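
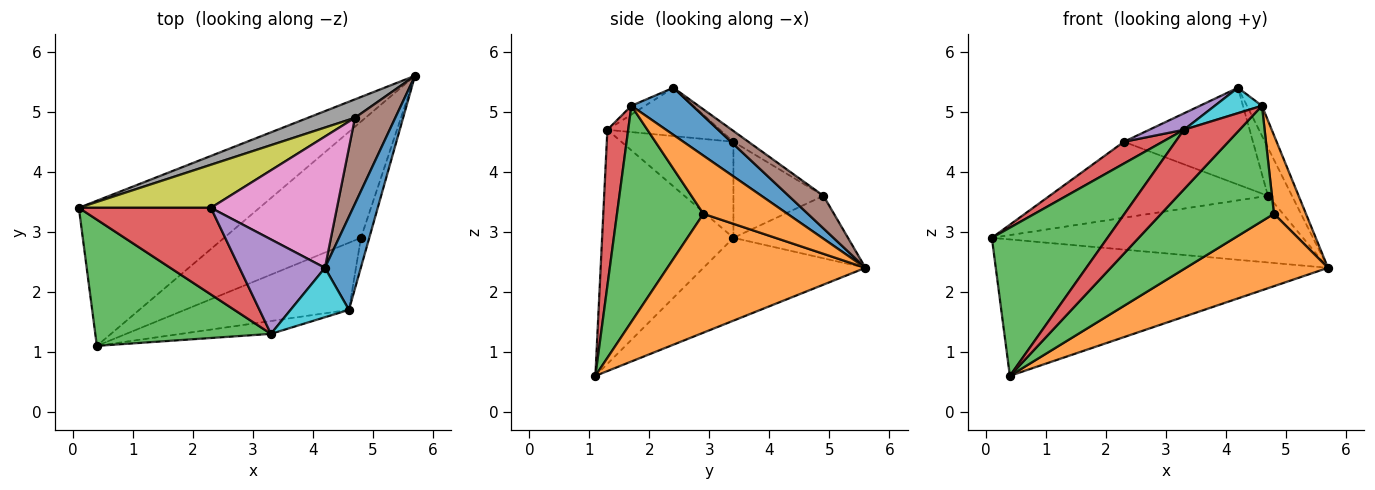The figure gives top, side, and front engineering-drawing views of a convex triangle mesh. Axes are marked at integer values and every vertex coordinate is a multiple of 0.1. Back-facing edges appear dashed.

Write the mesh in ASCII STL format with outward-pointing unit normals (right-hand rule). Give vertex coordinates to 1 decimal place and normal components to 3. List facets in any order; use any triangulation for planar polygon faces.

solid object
 facet normal -0.317 0.650 -0.691
  outer loop
   vertex 0.4 1.1 0.6
   vertex 0.1 3.4 2.9
   vertex 5.7 5.6 2.4
  endloop
 endfacet
 facet normal 0.593 -0.426 -0.683
  outer loop
   vertex 4.8 2.9 3.3
   vertex 0.4 1.1 0.6
   vertex 5.7 5.6 2.4
  endloop
 endfacet
 facet normal -0.654 -0.576 0.491
  outer loop
   vertex 3.3 1.3 4.7
   vertex 0.1 3.4 2.9
   vertex 0.4 1.1 0.6
  endloop
 endfacet
 facet normal -0.576 -0.199 0.793
  outer loop
   vertex 3.3 1.3 4.7
   vertex 2.3 3.4 4.5
   vertex 0.1 3.4 2.9
  endloop
 endfacet
 facet normal -0.487 -0.150 0.861
  outer loop
   vertex 3.3 1.3 4.7
   vertex 4.2 2.4 5.4
   vertex 2.3 3.4 4.5
  endloop
 endfacet
 facet normal 0.577 0.398 0.713
  outer loop
   vertex 4.7 4.9 3.6
   vertex 4.2 2.4 5.4
   vertex 5.7 5.6 2.4
  endloop
 endfacet
 facet normal -0.069 0.592 0.803
  outer loop
   vertex 4.7 4.9 3.6
   vertex 2.3 3.4 4.5
   vertex 4.2 2.4 5.4
  endloop
 endfacet
 facet normal -0.334 0.908 0.251
  outer loop
   vertex 4.7 4.9 3.6
   vertex 5.7 5.6 2.4
   vertex 0.1 3.4 2.9
  endloop
 endfacet
 facet normal -0.338 0.819 0.464
  outer loop
   vertex 4.7 4.9 3.6
   vertex 0.1 3.4 2.9
   vertex 2.3 3.4 4.5
  endloop
 endfacet
 facet normal -0.132 -0.453 0.882
  outer loop
   vertex 4.6 1.7 5.1
   vertex 4.2 2.4 5.4
   vertex 3.3 1.3 4.7
  endloop
 endfacet
 facet normal 0.781 0.191 0.595
  outer loop
   vertex 4.6 1.7 5.1
   vertex 5.7 5.6 2.4
   vertex 4.2 2.4 5.4
  endloop
 endfacet
 facet normal 0.926 -0.353 -0.132
  outer loop
   vertex 4.6 1.7 5.1
   vertex 4.8 2.9 3.3
   vertex 5.7 5.6 2.4
  endloop
 endfacet
 facet normal 0.552 -0.721 -0.419
  outer loop
   vertex 4.6 1.7 5.1
   vertex 0.4 1.1 0.6
   vertex 4.8 2.9 3.3
  endloop
 endfacet
 facet normal 0.343 -0.918 -0.198
  outer loop
   vertex 4.6 1.7 5.1
   vertex 3.3 1.3 4.7
   vertex 0.4 1.1 0.6
  endloop
 endfacet
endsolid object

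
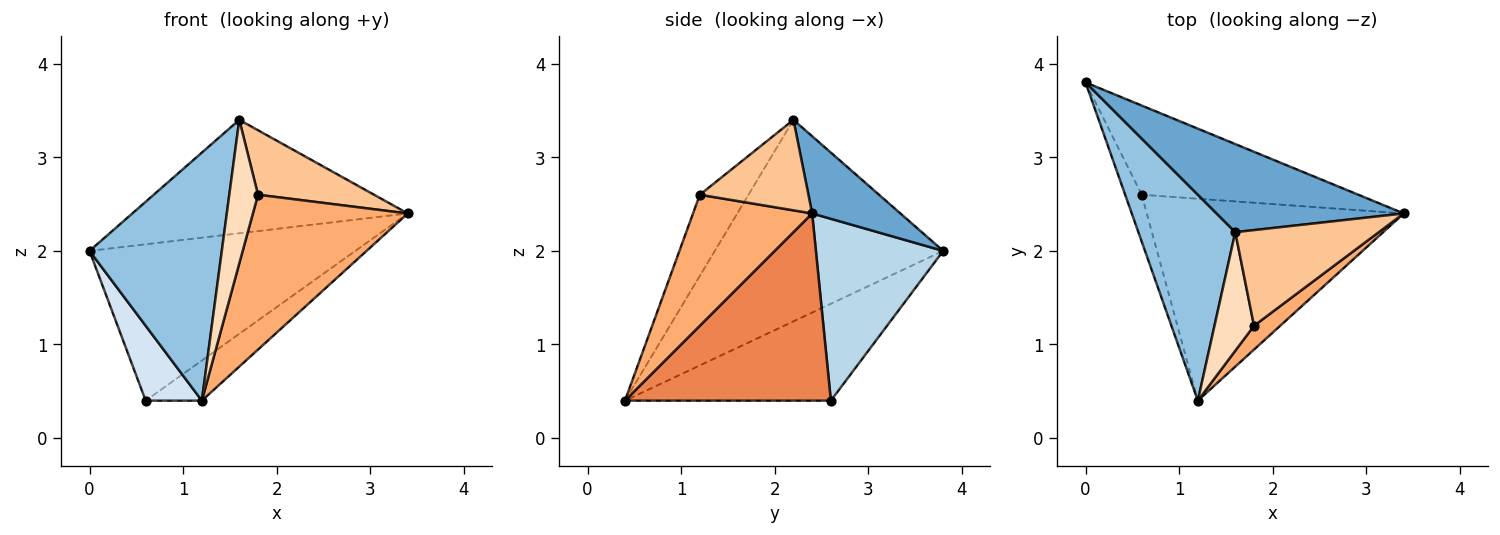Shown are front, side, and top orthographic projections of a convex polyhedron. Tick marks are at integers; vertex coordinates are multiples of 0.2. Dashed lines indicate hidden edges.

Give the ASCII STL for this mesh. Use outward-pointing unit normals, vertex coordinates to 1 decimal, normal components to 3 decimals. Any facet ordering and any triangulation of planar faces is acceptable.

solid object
 facet normal 0.245 0.766 0.595
  outer loop
   vertex 1.6 2.2 3.4
   vertex 3.4 2.4 2.4
   vertex 0.0 3.8 2.0
  endloop
 endfacet
 facet normal -0.799 -0.463 0.384
  outer loop
   vertex 1.6 2.2 3.4
   vertex 0.0 3.8 2.0
   vertex 1.2 0.4 0.4
  endloop
 endfacet
 facet normal 0.384 0.802 -0.457
  outer loop
   vertex 0.6 2.6 0.4
   vertex 0.0 3.8 2.0
   vertex 3.4 2.4 2.4
  endloop
 endfacet
 facet normal -0.952 -0.260 -0.162
  outer loop
   vertex 0.6 2.6 0.4
   vertex 1.2 0.4 0.4
   vertex 0.0 3.8 2.0
  endloop
 endfacet
 facet normal 0.581 0.159 -0.798
  outer loop
   vertex 0.6 2.6 0.4
   vertex 3.4 2.4 2.4
   vertex 1.2 0.4 0.4
  endloop
 endfacet
 facet normal 0.605 -0.787 0.121
  outer loop
   vertex 1.8 1.2 2.6
   vertex 1.2 0.4 0.4
   vertex 3.4 2.4 2.4
  endloop
 endfacet
 facet normal 0.463 -0.495 0.735
  outer loop
   vertex 1.8 1.2 2.6
   vertex 3.4 2.4 2.4
   vertex 1.6 2.2 3.4
  endloop
 endfacet
 facet normal -0.794 -0.468 0.387
  outer loop
   vertex 1.8 1.2 2.6
   vertex 1.6 2.2 3.4
   vertex 1.2 0.4 0.4
  endloop
 endfacet
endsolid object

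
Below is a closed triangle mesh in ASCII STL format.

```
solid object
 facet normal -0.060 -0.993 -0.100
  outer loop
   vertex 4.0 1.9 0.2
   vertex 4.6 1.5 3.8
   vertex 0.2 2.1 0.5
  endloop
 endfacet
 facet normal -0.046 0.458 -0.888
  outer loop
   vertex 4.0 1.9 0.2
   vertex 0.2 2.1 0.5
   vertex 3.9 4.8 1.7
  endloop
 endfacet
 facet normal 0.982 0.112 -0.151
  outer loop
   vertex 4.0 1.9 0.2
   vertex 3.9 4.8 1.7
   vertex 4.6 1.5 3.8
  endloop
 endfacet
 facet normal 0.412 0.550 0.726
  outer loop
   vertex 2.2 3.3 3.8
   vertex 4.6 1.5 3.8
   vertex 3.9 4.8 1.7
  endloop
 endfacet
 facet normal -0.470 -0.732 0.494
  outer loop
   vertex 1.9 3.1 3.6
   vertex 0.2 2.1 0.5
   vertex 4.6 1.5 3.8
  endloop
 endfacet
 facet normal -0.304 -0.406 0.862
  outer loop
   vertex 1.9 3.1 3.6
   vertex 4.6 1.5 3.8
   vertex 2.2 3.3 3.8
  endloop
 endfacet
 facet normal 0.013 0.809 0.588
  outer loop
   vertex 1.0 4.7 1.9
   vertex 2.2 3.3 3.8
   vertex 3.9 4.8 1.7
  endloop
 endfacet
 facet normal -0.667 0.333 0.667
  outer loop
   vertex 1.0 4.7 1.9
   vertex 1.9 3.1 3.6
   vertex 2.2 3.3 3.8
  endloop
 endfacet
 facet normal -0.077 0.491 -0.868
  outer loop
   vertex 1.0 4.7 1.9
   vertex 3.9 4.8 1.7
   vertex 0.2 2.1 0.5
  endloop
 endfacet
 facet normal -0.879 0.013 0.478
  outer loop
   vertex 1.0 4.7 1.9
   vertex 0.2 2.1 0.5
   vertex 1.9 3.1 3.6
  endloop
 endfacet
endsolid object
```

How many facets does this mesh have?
10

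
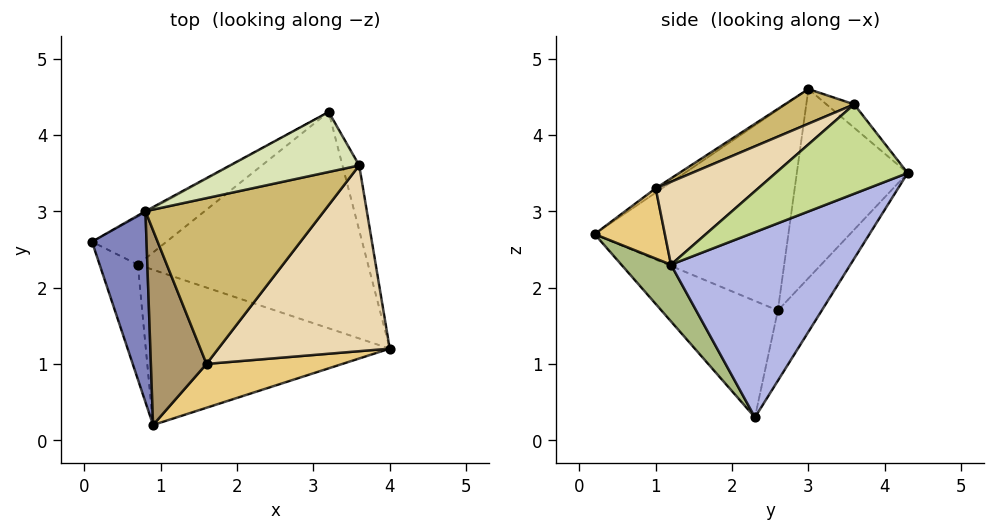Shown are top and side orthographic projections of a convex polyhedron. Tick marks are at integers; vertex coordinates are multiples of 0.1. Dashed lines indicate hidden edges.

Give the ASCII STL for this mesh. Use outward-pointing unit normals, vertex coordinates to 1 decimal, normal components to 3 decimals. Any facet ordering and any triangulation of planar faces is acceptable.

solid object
 facet normal -0.478 0.878 -0.006
  outer loop
   vertex 0.8 3.0 4.6
   vertex 3.2 4.3 3.5
   vertex 0.1 2.6 1.7
  endloop
 endfacet
 facet normal -0.944 -0.208 0.257
  outer loop
   vertex 0.9 0.2 2.7
   vertex 0.8 3.0 4.6
   vertex 0.1 2.6 1.7
  endloop
 endfacet
 facet normal -0.304 0.896 -0.322
  outer loop
   vertex 0.7 2.3 0.3
   vertex 0.1 2.6 1.7
   vertex 3.2 4.3 3.5
  endloop
 endfacet
 facet normal 0.569 0.420 -0.707
  outer loop
   vertex 0.7 2.3 0.3
   vertex 3.2 4.3 3.5
   vertex 4.0 1.2 2.3
  endloop
 endfacet
 facet normal -0.868 -0.408 -0.284
  outer loop
   vertex 0.7 2.3 0.3
   vertex 0.9 0.2 2.7
   vertex 0.1 2.6 1.7
  endloop
 endfacet
 facet normal 0.153 -0.737 -0.658
  outer loop
   vertex 0.7 2.3 0.3
   vertex 4.0 1.2 2.3
   vertex 0.9 0.2 2.7
  endloop
 endfacet
 facet normal 0.935 0.309 -0.175
  outer loop
   vertex 3.6 3.6 4.4
   vertex 4.0 1.2 2.3
   vertex 3.2 4.3 3.5
  endloop
 endfacet
 facet normal -0.117 0.758 0.642
  outer loop
   vertex 3.6 3.6 4.4
   vertex 3.2 4.3 3.5
   vertex 0.8 3.0 4.6
  endloop
 endfacet
 facet normal -0.065 -0.562 0.825
  outer loop
   vertex 1.6 1.0 3.3
   vertex 0.8 3.0 4.6
   vertex 0.9 0.2 2.7
  endloop
 endfacet
 facet normal 0.166 -0.490 0.856
  outer loop
   vertex 1.6 1.0 3.3
   vertex 3.6 3.6 4.4
   vertex 0.8 3.0 4.6
  endloop
 endfacet
 facet normal 0.314 -0.730 0.607
  outer loop
   vertex 1.6 1.0 3.3
   vertex 0.9 0.2 2.7
   vertex 4.0 1.2 2.3
  endloop
 endfacet
 facet normal 0.354 -0.582 0.732
  outer loop
   vertex 1.6 1.0 3.3
   vertex 4.0 1.2 2.3
   vertex 3.6 3.6 4.4
  endloop
 endfacet
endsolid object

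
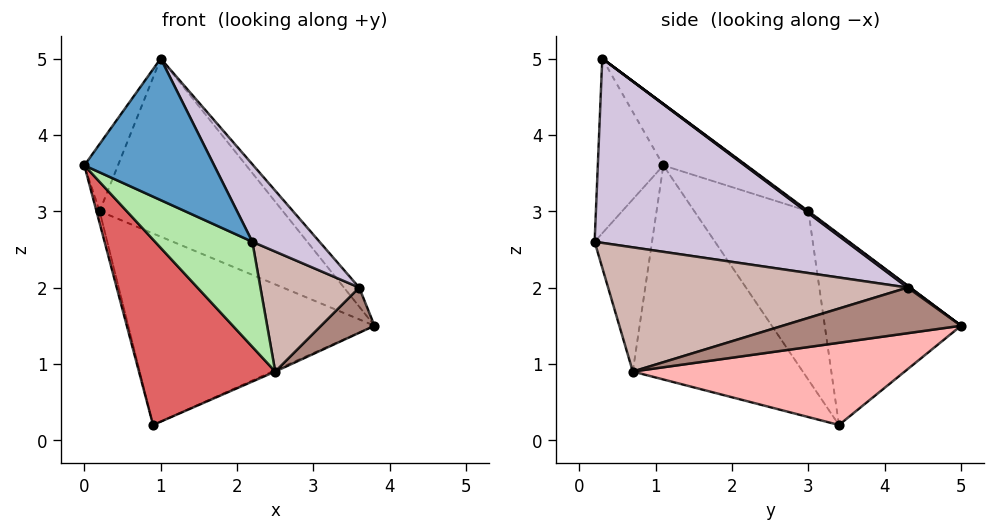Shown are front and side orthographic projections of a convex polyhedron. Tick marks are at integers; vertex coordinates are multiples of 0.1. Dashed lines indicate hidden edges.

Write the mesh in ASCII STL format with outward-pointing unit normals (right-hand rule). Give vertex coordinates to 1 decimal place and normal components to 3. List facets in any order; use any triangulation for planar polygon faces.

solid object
 facet normal -0.443 -0.877 -0.185
  outer loop
   vertex 1.0 0.3 5.0
   vertex 0.0 1.1 3.6
   vertex 2.2 0.2 2.6
  endloop
 endfacet
 facet normal -0.971 0.027 -0.239
  outer loop
   vertex 0.2 3.0 3.0
   vertex 0.9 3.4 0.2
   vertex 0.0 1.1 3.6
  endloop
 endfacet
 facet normal -0.484 0.875 0.004
  outer loop
   vertex 0.2 3.0 3.0
   vertex 3.8 5.0 1.5
   vertex 0.9 3.4 0.2
  endloop
 endfacet
 facet normal -0.697 0.282 0.659
  outer loop
   vertex 0.2 3.0 3.0
   vertex 0.0 1.1 3.6
   vertex 1.0 0.3 5.0
  endloop
 endfacet
 facet normal 0.004 0.596 0.803
  outer loop
   vertex 0.2 3.0 3.0
   vertex 1.0 0.3 5.0
   vertex 3.8 5.0 1.5
  endloop
 endfacet
 facet normal -0.481 -0.815 -0.324
  outer loop
   vertex 2.5 0.7 0.9
   vertex 2.2 0.2 2.6
   vertex 0.0 1.1 3.6
  endloop
 endfacet
 facet normal -0.660 -0.529 -0.533
  outer loop
   vertex 2.5 0.7 0.9
   vertex 0.0 1.1 3.6
   vertex 0.9 3.4 0.2
  endloop
 endfacet
 facet normal 0.407 0.004 -0.913
  outer loop
   vertex 2.5 0.7 0.9
   vertex 0.9 3.4 0.2
   vertex 3.8 5.0 1.5
  endloop
 endfacet
 facet normal 0.081 0.564 0.822
  outer loop
   vertex 3.6 4.3 2.0
   vertex 3.8 5.0 1.5
   vertex 1.0 0.3 5.0
  endloop
 endfacet
 facet normal 0.866 -0.231 0.443
  outer loop
   vertex 3.6 4.3 2.0
   vertex 1.0 0.3 5.0
   vertex 2.2 0.2 2.6
  endloop
 endfacet
 facet normal 0.958 -0.287 -0.019
  outer loop
   vertex 3.6 4.3 2.0
   vertex 2.5 0.7 0.9
   vertex 3.8 5.0 1.5
  endloop
 endfacet
 facet normal 0.947 -0.312 0.075
  outer loop
   vertex 3.6 4.3 2.0
   vertex 2.2 0.2 2.6
   vertex 2.5 0.7 0.9
  endloop
 endfacet
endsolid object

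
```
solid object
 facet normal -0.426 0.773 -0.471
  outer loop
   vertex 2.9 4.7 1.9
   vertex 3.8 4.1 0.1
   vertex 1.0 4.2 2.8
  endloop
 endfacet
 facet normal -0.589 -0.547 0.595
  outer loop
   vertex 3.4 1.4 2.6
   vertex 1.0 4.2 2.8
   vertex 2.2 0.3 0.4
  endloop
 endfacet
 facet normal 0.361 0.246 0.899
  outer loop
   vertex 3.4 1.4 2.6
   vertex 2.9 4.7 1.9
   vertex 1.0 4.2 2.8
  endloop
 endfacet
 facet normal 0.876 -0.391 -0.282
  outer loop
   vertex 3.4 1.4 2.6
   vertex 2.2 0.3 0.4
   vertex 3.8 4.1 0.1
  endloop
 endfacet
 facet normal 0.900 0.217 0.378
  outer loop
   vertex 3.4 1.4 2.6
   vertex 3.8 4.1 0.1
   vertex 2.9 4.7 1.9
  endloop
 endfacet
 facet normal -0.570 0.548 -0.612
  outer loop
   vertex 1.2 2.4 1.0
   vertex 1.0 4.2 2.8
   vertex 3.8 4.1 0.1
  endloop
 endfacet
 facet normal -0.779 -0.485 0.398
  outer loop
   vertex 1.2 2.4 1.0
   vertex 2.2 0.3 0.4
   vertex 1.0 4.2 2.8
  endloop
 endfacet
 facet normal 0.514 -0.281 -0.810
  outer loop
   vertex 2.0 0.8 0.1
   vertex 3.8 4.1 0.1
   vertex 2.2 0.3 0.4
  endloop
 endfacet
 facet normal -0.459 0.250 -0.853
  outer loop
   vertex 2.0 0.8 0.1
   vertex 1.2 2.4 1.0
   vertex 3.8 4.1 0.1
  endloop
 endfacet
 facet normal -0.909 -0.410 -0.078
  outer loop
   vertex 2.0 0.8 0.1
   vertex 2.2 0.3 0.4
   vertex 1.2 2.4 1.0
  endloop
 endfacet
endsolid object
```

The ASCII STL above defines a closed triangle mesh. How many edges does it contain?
15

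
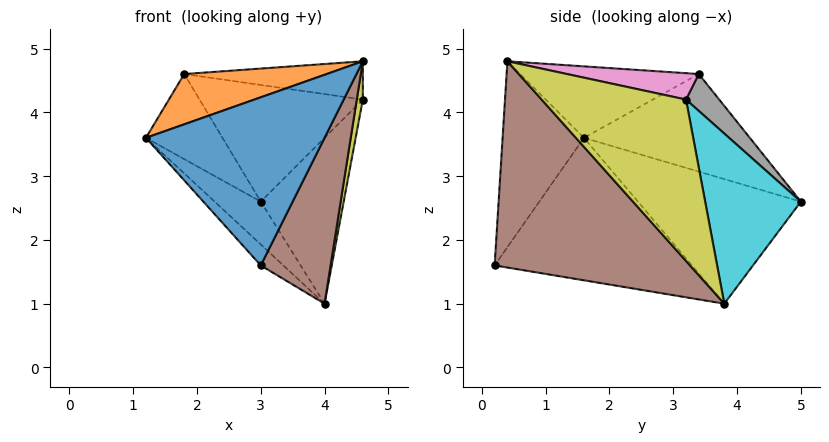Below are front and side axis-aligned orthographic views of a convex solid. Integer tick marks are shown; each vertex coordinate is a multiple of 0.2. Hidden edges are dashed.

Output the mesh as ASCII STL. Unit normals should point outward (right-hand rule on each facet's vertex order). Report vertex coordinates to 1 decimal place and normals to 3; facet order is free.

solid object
 facet normal -0.401 -0.880 0.255
  outer loop
   vertex 3.0 0.2 1.6
   vertex 4.6 0.4 4.8
   vertex 1.2 1.6 3.6
  endloop
 endfacet
 facet normal -0.416 -0.332 0.847
  outer loop
   vertex 1.8 3.4 4.6
   vertex 1.2 1.6 3.6
   vertex 4.6 0.4 4.8
  endloop
 endfacet
 facet normal -0.889 0.410 -0.205
  outer loop
   vertex 1.8 3.4 4.6
   vertex 3.0 5.0 2.6
   vertex 1.2 1.6 3.6
  endloop
 endfacet
 facet normal -0.749 0.212 -0.627
  outer loop
   vertex 4.0 3.8 1.0
   vertex 1.2 1.6 3.6
   vertex 3.0 5.0 2.6
  endloop
 endfacet
 facet normal -0.712 0.081 -0.698
  outer loop
   vertex 4.0 3.8 1.0
   vertex 3.0 0.2 1.6
   vertex 1.2 1.6 3.6
  endloop
 endfacet
 facet normal 0.859 -0.307 -0.410
  outer loop
   vertex 4.0 3.8 1.0
   vertex 4.6 0.4 4.8
   vertex 3.0 0.2 1.6
  endloop
 endfacet
 facet normal 0.153 0.207 0.966
  outer loop
   vertex 4.6 3.2 4.2
   vertex 1.8 3.4 4.6
   vertex 4.6 0.4 4.8
  endloop
 endfacet
 facet normal 0.148 0.727 0.670
  outer loop
   vertex 4.6 3.2 4.2
   vertex 3.0 5.0 2.6
   vertex 1.8 3.4 4.6
  endloop
 endfacet
 facet normal 0.981 -0.041 -0.192
  outer loop
   vertex 4.6 3.2 4.2
   vertex 4.6 0.4 4.8
   vertex 4.0 3.8 1.0
  endloop
 endfacet
 facet normal 0.756 0.655 -0.019
  outer loop
   vertex 4.6 3.2 4.2
   vertex 4.0 3.8 1.0
   vertex 3.0 5.0 2.6
  endloop
 endfacet
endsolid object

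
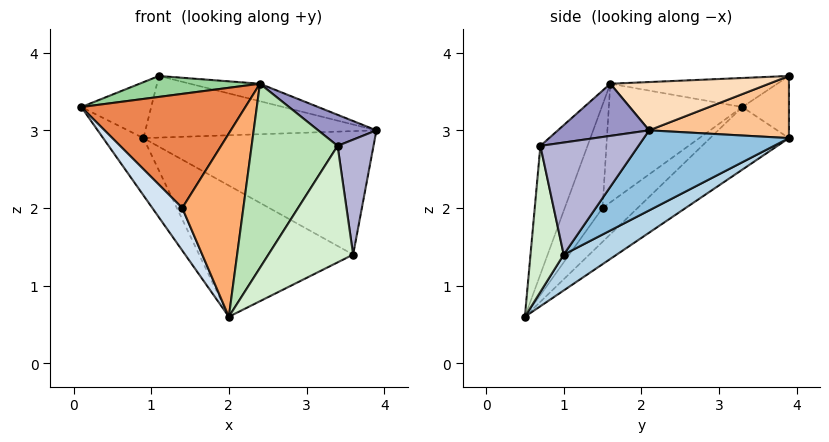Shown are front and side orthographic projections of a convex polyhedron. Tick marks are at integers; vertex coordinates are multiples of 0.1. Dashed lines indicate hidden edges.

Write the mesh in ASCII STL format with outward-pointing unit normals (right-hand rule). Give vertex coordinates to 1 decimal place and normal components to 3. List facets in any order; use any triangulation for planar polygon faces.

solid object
 facet normal -0.599 0.306 -0.739
  outer loop
   vertex 0.9 3.9 2.9
   vertex 2.0 0.5 0.6
   vertex 0.1 3.3 3.3
  endloop
 endfacet
 facet normal 0.439 0.700 -0.563
  outer loop
   vertex 3.6 1.0 1.4
   vertex 0.9 3.9 2.9
   vertex 3.9 2.1 3.0
  endloop
 endfacet
 facet normal 0.204 0.593 -0.779
  outer loop
   vertex 3.6 1.0 1.4
   vertex 2.0 0.5 0.6
   vertex 0.9 3.9 2.9
  endloop
 endfacet
 facet normal -0.754 -0.643 0.136
  outer loop
   vertex 1.4 1.5 2.0
   vertex 0.1 3.3 3.3
   vertex 2.0 0.5 0.6
  endloop
 endfacet
 facet normal -0.577 -0.709 0.405
  outer loop
   vertex 1.4 1.5 2.0
   vertex 2.4 1.6 3.6
   vertex 0.1 3.3 3.3
  endloop
 endfacet
 facet normal -0.491 -0.794 0.357
  outer loop
   vertex 1.4 1.5 2.0
   vertex 2.0 0.5 0.6
   vertex 2.4 1.6 3.6
  endloop
 endfacet
 facet normal 0.513 0.849 -0.128
  outer loop
   vertex 1.1 3.9 3.7
   vertex 3.9 2.1 3.0
   vertex 0.9 3.9 2.9
  endloop
 endfacet
 facet normal 0.326 0.144 0.934
  outer loop
   vertex 1.1 3.9 3.7
   vertex 2.4 1.6 3.6
   vertex 3.9 2.1 3.0
  endloop
 endfacet
 facet normal -0.549 0.824 0.137
  outer loop
   vertex 1.1 3.9 3.7
   vertex 0.9 3.9 2.9
   vertex 0.1 3.3 3.3
  endloop
 endfacet
 facet normal -0.264 -0.190 0.946
  outer loop
   vertex 1.1 3.9 3.7
   vertex 0.1 3.3 3.3
   vertex 2.4 1.6 3.6
  endloop
 endfacet
 facet normal -0.449 -0.818 0.360
  outer loop
   vertex 3.4 0.7 2.8
   vertex 2.4 1.6 3.6
   vertex 2.0 0.5 0.6
  endloop
 endfacet
 facet normal 0.361 -0.921 -0.146
  outer loop
   vertex 3.4 0.7 2.8
   vertex 2.0 0.5 0.6
   vertex 3.6 1.0 1.4
  endloop
 endfacet
 facet normal 0.435 -0.278 0.856
  outer loop
   vertex 3.4 0.7 2.8
   vertex 3.9 2.1 3.0
   vertex 2.4 1.6 3.6
  endloop
 endfacet
 facet normal 0.937 -0.343 0.060
  outer loop
   vertex 3.4 0.7 2.8
   vertex 3.6 1.0 1.4
   vertex 3.9 2.1 3.0
  endloop
 endfacet
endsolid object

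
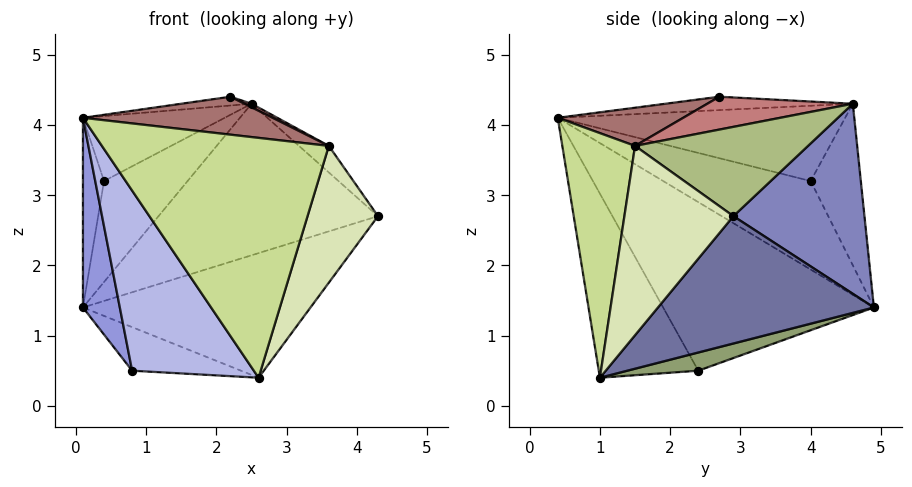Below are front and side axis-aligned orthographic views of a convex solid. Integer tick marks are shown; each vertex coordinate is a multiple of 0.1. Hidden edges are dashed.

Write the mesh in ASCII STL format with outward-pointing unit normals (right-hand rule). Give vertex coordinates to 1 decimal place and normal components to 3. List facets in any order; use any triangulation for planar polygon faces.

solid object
 facet normal 0.461 0.486 -0.742
  outer loop
   vertex 2.6 1.0 0.4
   vertex 0.1 4.9 1.4
   vertex 4.3 2.9 2.7
  endloop
 endfacet
 facet normal 0.486 0.814 -0.318
  outer loop
   vertex 2.5 4.6 4.3
   vertex 4.3 2.9 2.7
   vertex 0.1 4.9 1.4
  endloop
 endfacet
 facet normal -0.947 -0.166 -0.276
  outer loop
   vertex 0.8 2.4 0.5
   vertex 0.1 0.4 4.1
   vertex 0.1 4.9 1.4
  endloop
 endfacet
 facet normal -0.554 -0.677 -0.484
  outer loop
   vertex 0.8 2.4 0.5
   vertex 2.6 1.0 0.4
   vertex 0.1 0.4 4.1
  endloop
 endfacet
 facet normal 0.254 0.390 -0.885
  outer loop
   vertex 0.8 2.4 0.5
   vertex 0.1 4.9 1.4
   vertex 2.6 1.0 0.4
  endloop
 endfacet
 facet normal 0.722 0.125 0.680
  outer loop
   vertex 3.6 1.5 3.7
   vertex 4.3 2.9 2.7
   vertex 2.5 4.6 4.3
  endloop
 endfacet
 facet normal 0.305 -0.951 0.052
  outer loop
   vertex 3.6 1.5 3.7
   vertex 0.1 0.4 4.1
   vertex 2.6 1.0 0.4
  endloop
 endfacet
 facet normal 0.828 -0.535 -0.170
  outer loop
   vertex 3.6 1.5 3.7
   vertex 2.6 1.0 0.4
   vertex 4.3 2.9 2.7
  endloop
 endfacet
 facet normal -0.964 0.138 0.229
  outer loop
   vertex 0.4 4.0 3.2
   vertex 0.1 4.9 1.4
   vertex 0.1 0.4 4.1
  endloop
 endfacet
 facet normal -0.504 0.249 0.827
  outer loop
   vertex 0.4 4.0 3.2
   vertex 0.1 0.4 4.1
   vertex 2.5 4.6 4.3
  endloop
 endfacet
 facet normal -0.457 0.762 0.457
  outer loop
   vertex 0.4 4.0 3.2
   vertex 2.5 4.6 4.3
   vertex 0.1 4.9 1.4
  endloop
 endfacet
 facet normal -0.235 0.088 0.968
  outer loop
   vertex 2.2 2.7 4.4
   vertex 2.5 4.6 4.3
   vertex 0.1 0.4 4.1
  endloop
 endfacet
 facet normal 0.203 -0.306 0.930
  outer loop
   vertex 2.2 2.7 4.4
   vertex 0.1 0.4 4.1
   vertex 3.6 1.5 3.7
  endloop
 endfacet
 facet normal 0.433 -0.021 0.901
  outer loop
   vertex 2.2 2.7 4.4
   vertex 3.6 1.5 3.7
   vertex 2.5 4.6 4.3
  endloop
 endfacet
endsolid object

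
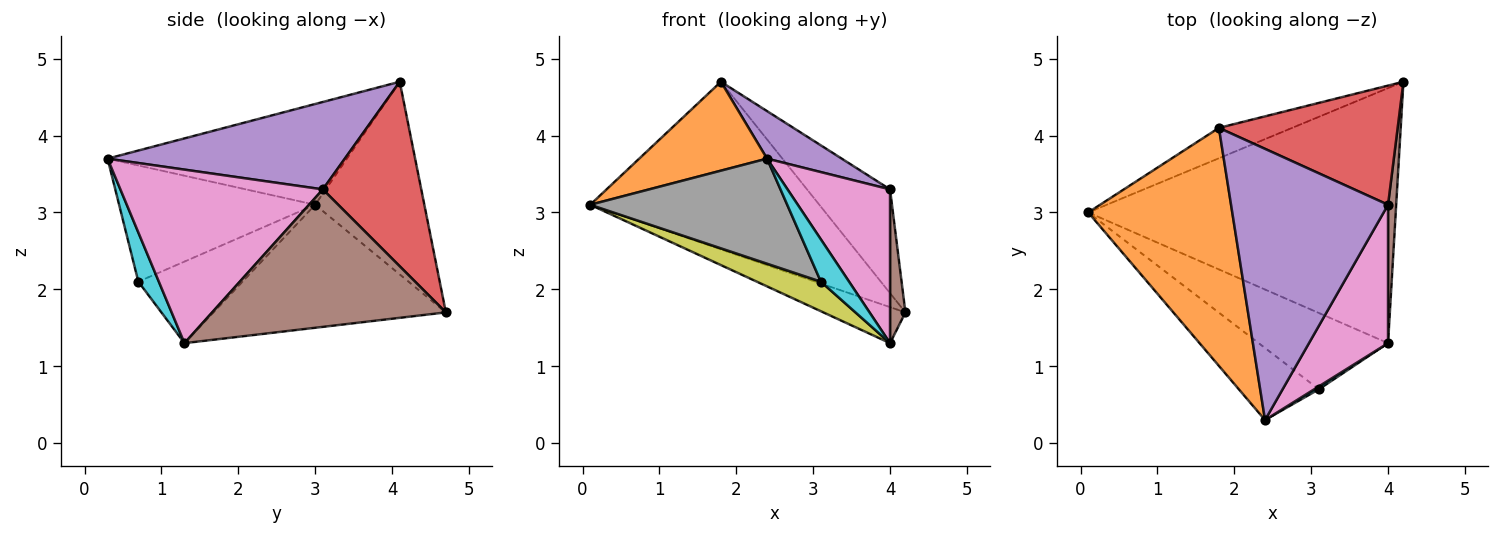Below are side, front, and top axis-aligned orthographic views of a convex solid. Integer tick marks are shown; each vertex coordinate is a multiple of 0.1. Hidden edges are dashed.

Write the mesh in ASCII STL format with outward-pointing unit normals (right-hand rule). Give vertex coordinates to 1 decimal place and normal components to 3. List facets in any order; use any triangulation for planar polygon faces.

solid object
 facet normal -0.425 0.891 -0.161
  outer loop
   vertex 1.8 4.1 4.7
   vertex 4.2 4.7 1.7
   vertex 0.1 3.0 3.1
  endloop
 endfacet
 facet normal -0.548 -0.293 0.784
  outer loop
   vertex 1.8 4.1 4.7
   vertex 0.1 3.0 3.1
   vertex 2.4 0.3 3.7
  endloop
 endfacet
 facet normal -0.368 0.130 -0.921
  outer loop
   vertex 4.0 1.3 1.3
   vertex 0.1 3.0 3.1
   vertex 4.2 4.7 1.7
  endloop
 endfacet
 facet normal 0.614 0.518 0.595
  outer loop
   vertex 4.0 3.1 3.3
   vertex 4.2 4.7 1.7
   vertex 1.8 4.1 4.7
  endloop
 endfacet
 facet normal 0.481 -0.151 0.864
  outer loop
   vertex 4.0 3.1 3.3
   vertex 1.8 4.1 4.7
   vertex 2.4 0.3 3.7
  endloop
 endfacet
 facet normal 0.996 -0.066 0.059
  outer loop
   vertex 4.0 3.1 3.3
   vertex 4.0 1.3 1.3
   vertex 4.2 4.7 1.7
  endloop
 endfacet
 facet normal 0.826 -0.418 0.377
  outer loop
   vertex 4.0 3.1 3.3
   vertex 2.4 0.3 3.7
   vertex 4.0 1.3 1.3
  endloop
 endfacet
 facet normal -0.634 -0.638 -0.437
  outer loop
   vertex 3.1 0.7 2.1
   vertex 2.4 0.3 3.7
   vertex 0.1 3.0 3.1
  endloop
 endfacet
 facet normal -0.507 -0.312 -0.804
  outer loop
   vertex 3.1 0.7 2.1
   vertex 0.1 3.0 3.1
   vertex 4.0 1.3 1.3
  endloop
 endfacet
 facet normal 0.587 -0.808 0.055
  outer loop
   vertex 3.1 0.7 2.1
   vertex 4.0 1.3 1.3
   vertex 2.4 0.3 3.7
  endloop
 endfacet
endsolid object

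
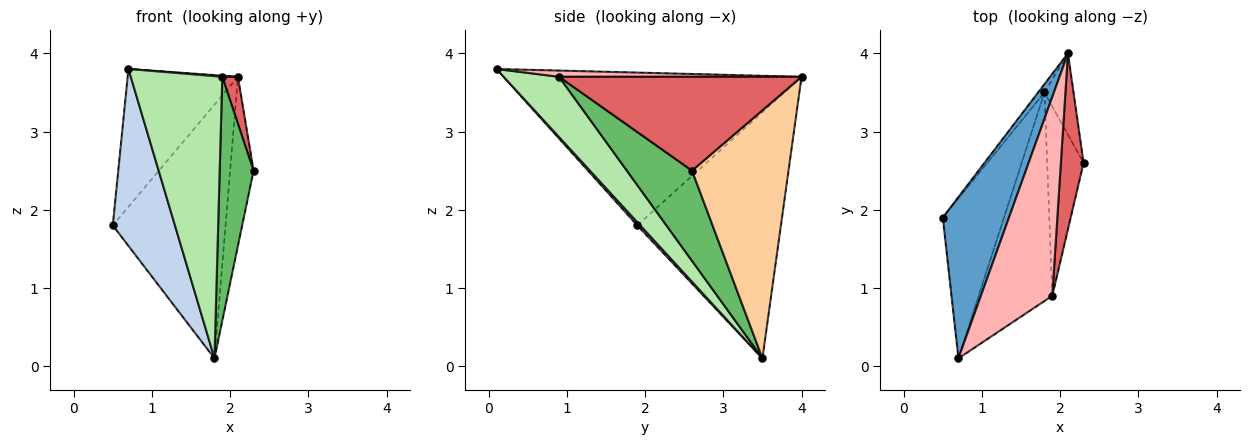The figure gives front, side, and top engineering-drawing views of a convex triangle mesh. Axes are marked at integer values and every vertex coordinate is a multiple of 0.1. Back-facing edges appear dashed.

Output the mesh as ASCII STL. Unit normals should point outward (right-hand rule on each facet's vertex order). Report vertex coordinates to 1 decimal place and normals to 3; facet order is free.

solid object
 facet normal -0.869 0.322 0.376
  outer loop
   vertex 2.1 4.0 3.7
   vertex 0.5 1.9 1.8
   vertex 0.7 0.1 3.8
  endloop
 endfacet
 facet normal 0.035 -0.741 -0.670
  outer loop
   vertex 1.8 3.5 0.1
   vertex 0.7 0.1 3.8
   vertex 0.5 1.9 1.8
  endloop
 endfacet
 facet normal -0.786 0.617 -0.020
  outer loop
   vertex 1.8 3.5 0.1
   vertex 0.5 1.9 1.8
   vertex 2.1 4.0 3.7
  endloop
 endfacet
 facet normal 0.965 0.235 -0.113
  outer loop
   vertex 1.8 3.5 0.1
   vertex 2.1 4.0 3.7
   vertex 2.3 2.6 2.5
  endloop
 endfacet
 facet normal 0.835 -0.434 -0.337
  outer loop
   vertex 1.9 0.9 3.7
   vertex 1.8 3.5 0.1
   vertex 2.3 2.6 2.5
  endloop
 endfacet
 facet normal 0.438 -0.723 -0.534
  outer loop
   vertex 1.9 0.9 3.7
   vertex 0.7 0.1 3.8
   vertex 1.8 3.5 0.1
  endloop
 endfacet
 facet normal 0.970 -0.063 0.235
  outer loop
   vertex 1.9 0.9 3.7
   vertex 2.3 2.6 2.5
   vertex 2.1 4.0 3.7
  endloop
 endfacet
 facet normal 0.087 -0.006 0.996
  outer loop
   vertex 1.9 0.9 3.7
   vertex 2.1 4.0 3.7
   vertex 0.7 0.1 3.8
  endloop
 endfacet
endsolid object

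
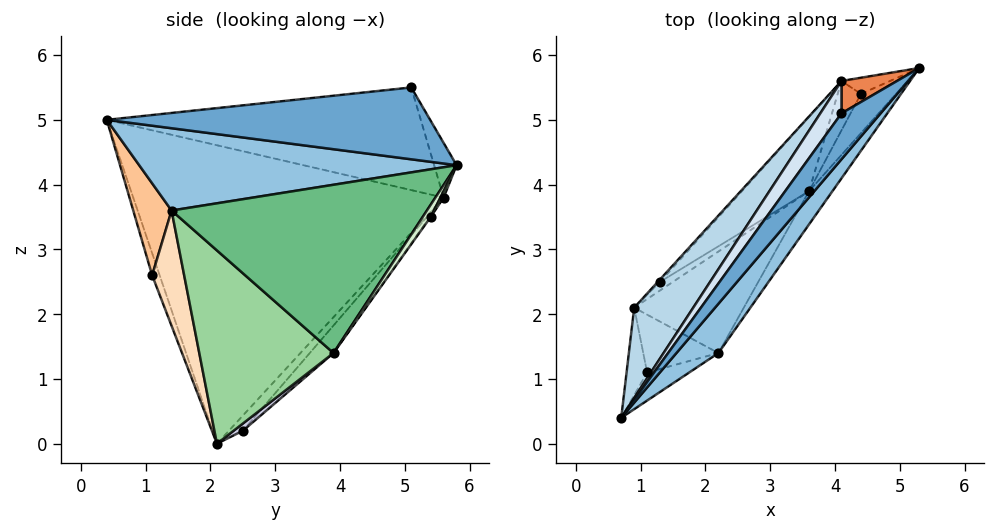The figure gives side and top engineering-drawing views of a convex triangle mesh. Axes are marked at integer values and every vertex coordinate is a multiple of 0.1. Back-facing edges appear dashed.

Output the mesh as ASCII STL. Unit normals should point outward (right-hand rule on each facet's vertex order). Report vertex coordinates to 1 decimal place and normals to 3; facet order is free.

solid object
 facet normal 0.724 -0.566 0.394
  outer loop
   vertex 4.1 5.1 5.5
   vertex 0.7 0.4 5.0
   vertex 5.3 5.8 4.3
  endloop
 endfacet
 facet normal 0.730 -0.573 0.372
  outer loop
   vertex 2.2 1.4 3.6
   vertex 5.3 5.8 4.3
   vertex 0.7 0.4 5.0
  endloop
 endfacet
 facet normal -0.809 0.566 0.160
  outer loop
   vertex 4.1 5.6 3.8
   vertex 0.9 2.1 0.0
   vertex 0.7 0.4 5.0
  endloop
 endfacet
 facet normal -0.807 0.566 0.167
  outer loop
   vertex 4.1 5.6 3.8
   vertex 0.7 0.4 5.0
   vertex 4.1 5.1 5.5
  endloop
 endfacet
 facet normal -0.267 0.924 0.272
  outer loop
   vertex 4.1 5.6 3.8
   vertex 4.1 5.1 5.5
   vertex 5.3 5.8 4.3
  endloop
 endfacet
 facet normal -0.338 -0.887 -0.315
  outer loop
   vertex 1.1 1.1 2.6
   vertex 0.7 0.4 5.0
   vertex 0.9 2.1 0.0
  endloop
 endfacet
 facet normal 0.415 -0.889 -0.190
  outer loop
   vertex 1.1 1.1 2.6
   vertex 2.2 1.4 3.6
   vertex 0.7 0.4 5.0
  endloop
 endfacet
 facet normal 0.523 -0.781 -0.341
  outer loop
   vertex 1.1 1.1 2.6
   vertex 0.9 2.1 0.0
   vertex 2.2 1.4 3.6
  endloop
 endfacet
 facet normal 0.821 -0.560 -0.114
  outer loop
   vertex 3.6 3.9 1.4
   vertex 5.3 5.8 4.3
   vertex 2.2 1.4 3.6
  endloop
 endfacet
 facet normal 0.640 -0.678 -0.363
  outer loop
   vertex 3.6 3.9 1.4
   vertex 2.2 1.4 3.6
   vertex 0.9 2.1 0.0
  endloop
 endfacet
 facet normal 0.067 0.860 -0.506
  outer loop
   vertex 4.4 5.4 3.5
   vertex 4.1 5.6 3.8
   vertex 5.3 5.8 4.3
  endloop
 endfacet
 facet normal 0.217 0.753 -0.621
  outer loop
   vertex 4.4 5.4 3.5
   vertex 5.3 5.8 4.3
   vertex 3.6 3.9 1.4
  endloop
 endfacet
 facet normal -0.028 0.818 -0.574
  outer loop
   vertex 4.4 5.4 3.5
   vertex 3.6 3.9 1.4
   vertex 4.1 5.6 3.8
  endloop
 endfacet
 facet normal -0.678 0.728 -0.099
  outer loop
   vertex 1.3 2.5 0.2
   vertex 0.9 2.1 0.0
   vertex 4.1 5.6 3.8
  endloop
 endfacet
 facet normal 0.485 -0.049 -0.873
  outer loop
   vertex 1.3 2.5 0.2
   vertex 3.6 3.9 1.4
   vertex 0.9 2.1 0.0
  endloop
 endfacet
 facet normal -0.219 0.817 -0.533
  outer loop
   vertex 1.3 2.5 0.2
   vertex 4.1 5.6 3.8
   vertex 3.6 3.9 1.4
  endloop
 endfacet
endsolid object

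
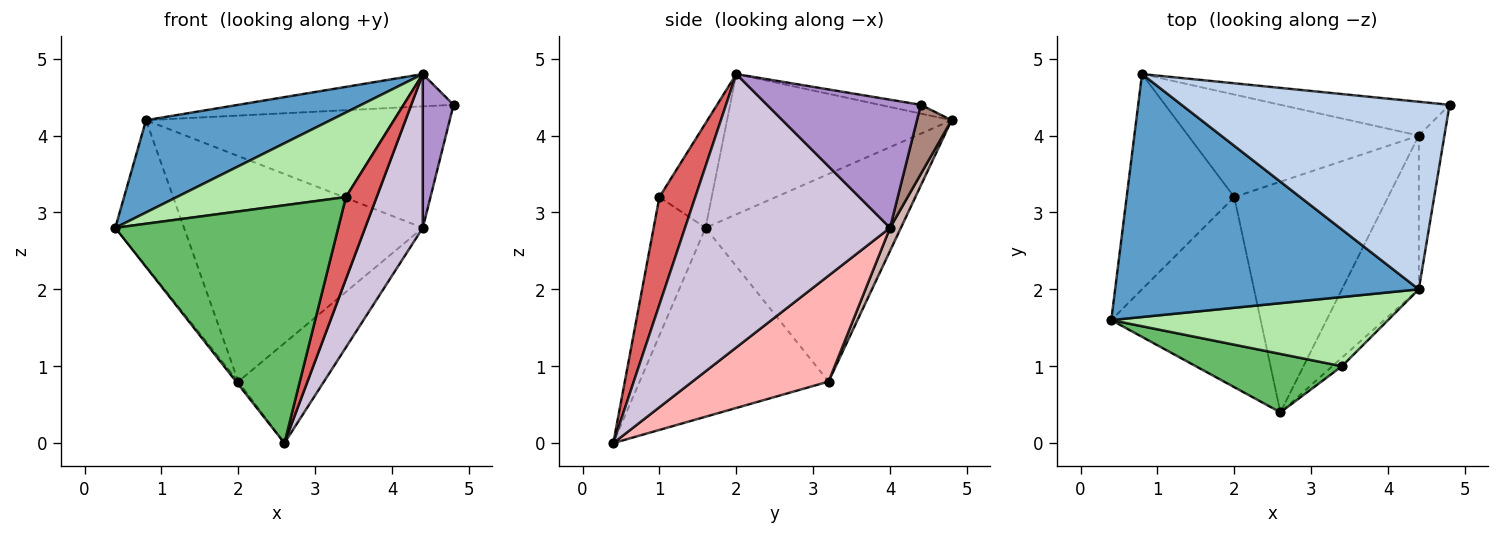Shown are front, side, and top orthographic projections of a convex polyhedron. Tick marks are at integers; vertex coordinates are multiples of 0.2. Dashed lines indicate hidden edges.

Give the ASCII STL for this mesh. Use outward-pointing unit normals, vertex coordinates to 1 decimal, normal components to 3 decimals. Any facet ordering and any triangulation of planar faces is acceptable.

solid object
 facet normal -0.397 -0.326 0.858
  outer loop
   vertex 4.4 2.0 4.8
   vertex 0.8 4.8 4.2
   vertex 0.4 1.6 2.8
  endloop
 endfacet
 facet normal -0.032 0.170 0.985
  outer loop
   vertex 4.4 2.0 4.8
   vertex 4.8 4.4 4.4
   vertex 0.8 4.8 4.2
  endloop
 endfacet
 facet normal -0.847 0.298 -0.439
  outer loop
   vertex 2.0 3.2 0.8
   vertex 0.4 1.6 2.8
   vertex 0.8 4.8 4.2
  endloop
 endfacet
 facet normal -0.784 0.009 -0.620
  outer loop
   vertex 2.0 3.2 0.8
   vertex 2.6 0.4 0.0
   vertex 0.4 1.6 2.8
  endloop
 endfacet
 facet normal -0.220 -0.947 0.233
  outer loop
   vertex 3.4 1.0 3.2
   vertex 0.4 1.6 2.8
   vertex 2.6 0.4 0.0
  endloop
 endfacet
 facet normal -0.233 -0.753 0.616
  outer loop
   vertex 3.4 1.0 3.2
   vertex 4.4 2.0 4.8
   vertex 0.4 1.6 2.8
  endloop
 endfacet
 facet normal 0.758 -0.649 -0.068
  outer loop
   vertex 3.4 1.0 3.2
   vertex 2.6 0.4 0.0
   vertex 4.4 2.0 4.8
  endloop
 endfacet
 facet normal 0.534 0.336 -0.776
  outer loop
   vertex 4.4 4.0 2.8
   vertex 2.6 0.4 0.0
   vertex 2.0 3.2 0.8
  endloop
 endfacet
 facet normal 0.962 -0.192 -0.192
  outer loop
   vertex 4.4 4.0 2.8
   vertex 4.8 4.4 4.4
   vertex 4.4 2.0 4.8
  endloop
 endfacet
 facet normal 0.929 -0.261 -0.261
  outer loop
   vertex 4.4 4.0 2.8
   vertex 4.4 2.0 4.8
   vertex 2.6 0.4 0.0
  endloop
 endfacet
 facet normal 0.109 0.958 -0.267
  outer loop
   vertex 4.4 4.0 2.8
   vertex 0.8 4.8 4.2
   vertex 4.8 4.4 4.4
  endloop
 endfacet
 facet normal 0.041 0.910 -0.413
  outer loop
   vertex 4.4 4.0 2.8
   vertex 2.0 3.2 0.8
   vertex 0.8 4.8 4.2
  endloop
 endfacet
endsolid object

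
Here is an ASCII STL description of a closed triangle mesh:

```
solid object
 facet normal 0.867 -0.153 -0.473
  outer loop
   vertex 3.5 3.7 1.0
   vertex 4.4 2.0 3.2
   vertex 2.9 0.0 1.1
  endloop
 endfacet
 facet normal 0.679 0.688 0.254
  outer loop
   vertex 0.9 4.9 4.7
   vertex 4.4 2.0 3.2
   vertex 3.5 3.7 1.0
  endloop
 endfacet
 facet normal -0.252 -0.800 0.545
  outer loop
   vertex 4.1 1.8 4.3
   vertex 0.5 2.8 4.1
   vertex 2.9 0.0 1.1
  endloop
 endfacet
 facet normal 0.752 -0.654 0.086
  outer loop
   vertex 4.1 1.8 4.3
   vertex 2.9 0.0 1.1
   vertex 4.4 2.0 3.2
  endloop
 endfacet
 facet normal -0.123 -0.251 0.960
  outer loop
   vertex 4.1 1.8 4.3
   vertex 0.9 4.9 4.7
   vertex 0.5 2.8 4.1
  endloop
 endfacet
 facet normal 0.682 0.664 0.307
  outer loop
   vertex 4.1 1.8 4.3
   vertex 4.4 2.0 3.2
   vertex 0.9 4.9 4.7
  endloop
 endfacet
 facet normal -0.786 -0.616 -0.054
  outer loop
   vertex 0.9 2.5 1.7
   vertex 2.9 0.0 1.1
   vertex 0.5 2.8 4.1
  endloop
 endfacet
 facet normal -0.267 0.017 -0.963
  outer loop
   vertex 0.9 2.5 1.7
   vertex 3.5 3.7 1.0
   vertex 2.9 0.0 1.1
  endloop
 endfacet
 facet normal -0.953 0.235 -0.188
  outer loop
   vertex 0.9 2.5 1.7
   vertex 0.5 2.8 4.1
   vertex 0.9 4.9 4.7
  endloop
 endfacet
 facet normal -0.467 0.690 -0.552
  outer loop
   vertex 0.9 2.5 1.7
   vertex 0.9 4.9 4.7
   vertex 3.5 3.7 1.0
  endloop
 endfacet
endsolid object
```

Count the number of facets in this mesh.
10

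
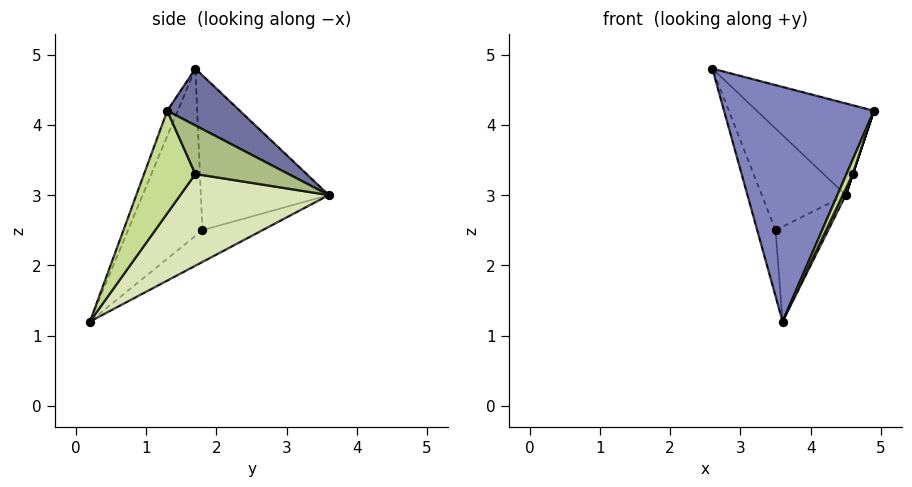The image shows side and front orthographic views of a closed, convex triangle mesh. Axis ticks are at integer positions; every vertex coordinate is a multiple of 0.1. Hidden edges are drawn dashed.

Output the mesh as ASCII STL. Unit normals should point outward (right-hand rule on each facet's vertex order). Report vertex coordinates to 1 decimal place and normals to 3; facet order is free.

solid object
 facet normal 0.299 0.482 0.824
  outer loop
   vertex 4.5 3.6 3.0
   vertex 2.6 1.7 4.8
   vertex 4.9 1.3 4.2
  endloop
 endfacet
 facet normal -0.065 -0.927 0.368
  outer loop
   vertex 3.6 0.2 1.2
   vertex 4.9 1.3 4.2
   vertex 2.6 1.7 4.8
  endloop
 endfacet
 facet normal -0.800 0.525 -0.290
  outer loop
   vertex 3.5 1.8 2.5
   vertex 2.6 1.7 4.8
   vertex 4.5 3.6 3.0
  endloop
 endfacet
 facet normal -0.911 0.225 -0.347
  outer loop
   vertex 3.5 1.8 2.5
   vertex 3.6 0.2 1.2
   vertex 2.6 1.7 4.8
  endloop
 endfacet
 facet normal -0.568 0.498 -0.656
  outer loop
   vertex 3.5 1.8 2.5
   vertex 4.5 3.6 3.0
   vertex 3.6 0.2 1.2
  endloop
 endfacet
 facet normal 0.949 0.000 -0.316
  outer loop
   vertex 4.6 1.7 3.3
   vertex 4.5 3.6 3.0
   vertex 4.9 1.3 4.2
  endloop
 endfacet
 facet normal 0.926 -0.114 -0.359
  outer loop
   vertex 4.6 1.7 3.3
   vertex 4.9 1.3 4.2
   vertex 3.6 0.2 1.2
  endloop
 endfacet
 facet normal 0.908 -0.018 -0.419
  outer loop
   vertex 4.6 1.7 3.3
   vertex 3.6 0.2 1.2
   vertex 4.5 3.6 3.0
  endloop
 endfacet
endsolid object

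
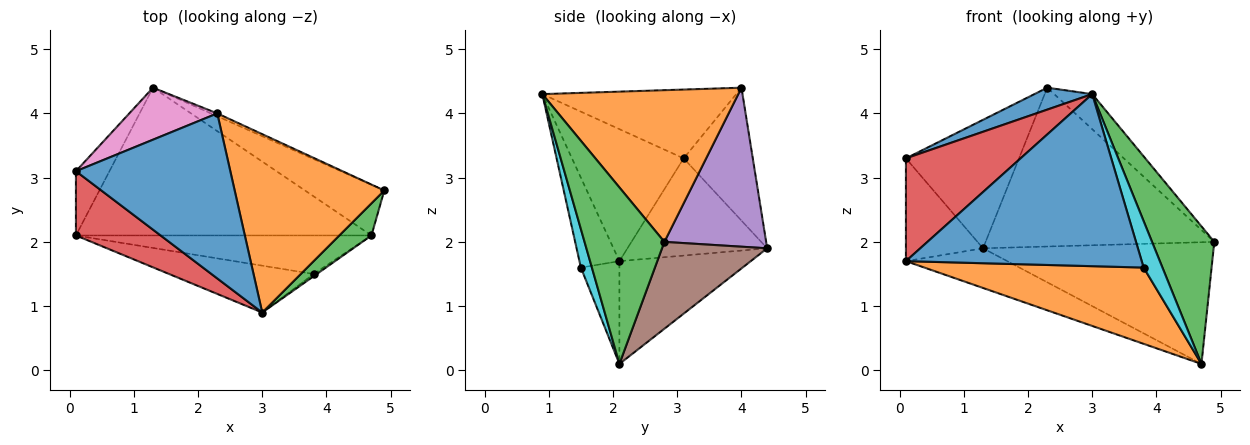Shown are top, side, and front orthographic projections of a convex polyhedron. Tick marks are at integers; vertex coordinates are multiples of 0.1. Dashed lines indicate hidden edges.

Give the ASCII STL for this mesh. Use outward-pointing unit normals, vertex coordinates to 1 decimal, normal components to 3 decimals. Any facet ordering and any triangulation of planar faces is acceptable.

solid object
 facet normal -0.404 -0.120 0.907
  outer loop
   vertex 2.3 4.0 4.4
   vertex 0.1 3.1 3.3
   vertex 3.0 0.9 4.3
  endloop
 endfacet
 facet normal 0.705 0.137 0.696
  outer loop
   vertex 2.3 4.0 4.4
   vertex 3.0 0.9 4.3
   vertex 4.9 2.8 2.0
  endloop
 endfacet
 facet normal 0.781 -0.609 0.142
  outer loop
   vertex 4.7 2.1 0.1
   vertex 4.9 2.8 2.0
   vertex 3.0 0.9 4.3
  endloop
 endfacet
 facet normal -0.637 -0.654 0.409
  outer loop
   vertex 0.1 2.1 1.7
   vertex 3.0 0.9 4.3
   vertex 0.1 3.1 3.3
  endloop
 endfacet
 facet normal 0.406 0.914 -0.016
  outer loop
   vertex 1.3 4.4 1.9
   vertex 2.3 4.0 4.4
   vertex 4.9 2.8 2.0
  endloop
 endfacet
 facet normal 0.388 0.851 -0.354
  outer loop
   vertex 1.3 4.4 1.9
   vertex 4.9 2.8 2.0
   vertex 4.7 2.1 0.1
  endloop
 endfacet
 facet normal -0.493 0.806 0.326
  outer loop
   vertex 1.3 4.4 1.9
   vertex 0.1 3.1 3.3
   vertex 2.3 4.0 4.4
  endloop
 endfacet
 facet normal -0.318 0.246 -0.916
  outer loop
   vertex 1.3 4.4 1.9
   vertex 4.7 2.1 0.1
   vertex 0.1 2.1 1.7
  endloop
 endfacet
 facet normal -0.838 0.462 -0.289
  outer loop
   vertex 1.3 4.4 1.9
   vertex 0.1 2.1 1.7
   vertex 0.1 3.1 3.3
  endloop
 endfacet
 facet normal 0.505 -0.862 -0.042
  outer loop
   vertex 3.8 1.5 1.6
   vertex 4.7 2.1 0.1
   vertex 3.0 0.9 4.3
  endloop
 endfacet
 facet normal -0.161 -0.952 -0.259
  outer loop
   vertex 3.8 1.5 1.6
   vertex 3.0 0.9 4.3
   vertex 0.1 2.1 1.7
  endloop
 endfacet
 facet normal -0.155 -0.882 -0.446
  outer loop
   vertex 3.8 1.5 1.6
   vertex 0.1 2.1 1.7
   vertex 4.7 2.1 0.1
  endloop
 endfacet
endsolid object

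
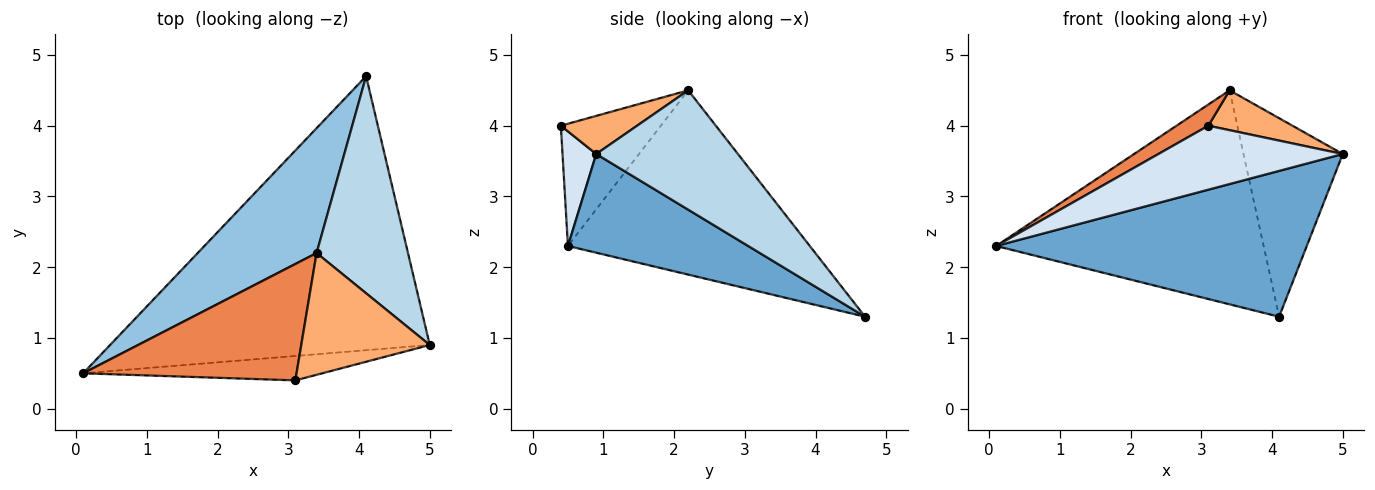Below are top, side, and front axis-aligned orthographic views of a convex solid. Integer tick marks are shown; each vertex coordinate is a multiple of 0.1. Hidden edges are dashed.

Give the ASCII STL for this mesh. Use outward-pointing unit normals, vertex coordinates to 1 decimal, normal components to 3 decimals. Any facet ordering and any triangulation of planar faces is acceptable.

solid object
 facet normal 0.263 -0.453 -0.852
  outer loop
   vertex 4.1 4.7 1.3
   vertex 5.0 0.9 3.6
   vertex 0.1 0.5 2.3
  endloop
 endfacet
 facet normal -0.615 0.681 0.397
  outer loop
   vertex 3.4 2.2 4.5
   vertex 4.1 4.7 1.3
   vertex 0.1 0.5 2.3
  endloop
 endfacet
 facet normal 0.694 0.486 0.531
  outer loop
   vertex 3.4 2.2 4.5
   vertex 5.0 0.9 3.6
   vertex 4.1 4.7 1.3
  endloop
 endfacet
 facet normal 0.168 -0.921 -0.351
  outer loop
   vertex 3.1 0.4 4.0
   vertex 0.1 0.5 2.3
   vertex 5.0 0.9 3.6
  endloop
 endfacet
 facet normal -0.491 -0.156 0.857
  outer loop
   vertex 3.1 0.4 4.0
   vertex 3.4 2.2 4.5
   vertex 0.1 0.5 2.3
  endloop
 endfacet
 facet normal 0.271 -0.299 0.915
  outer loop
   vertex 3.1 0.4 4.0
   vertex 5.0 0.9 3.6
   vertex 3.4 2.2 4.5
  endloop
 endfacet
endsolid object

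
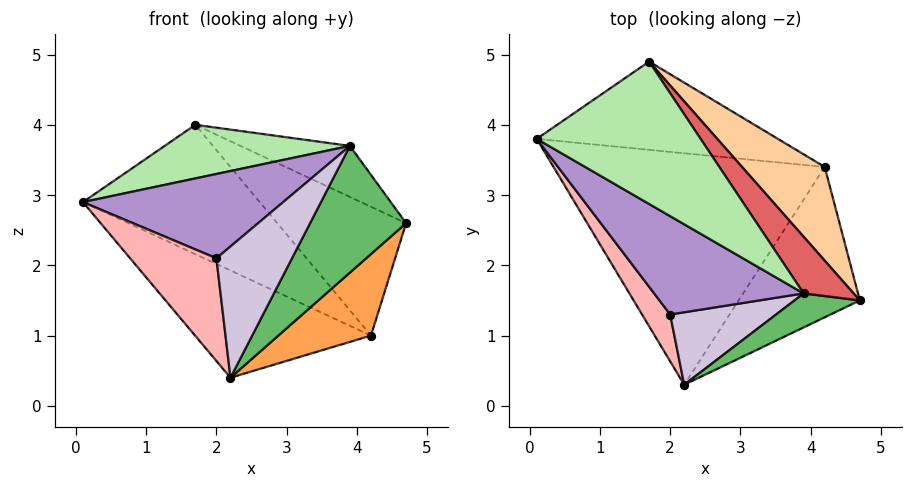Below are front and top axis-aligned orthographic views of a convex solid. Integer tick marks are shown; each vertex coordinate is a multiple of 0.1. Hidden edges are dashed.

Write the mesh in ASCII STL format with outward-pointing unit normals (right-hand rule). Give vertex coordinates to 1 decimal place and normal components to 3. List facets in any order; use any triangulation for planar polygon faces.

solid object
 facet normal -0.355 0.393 -0.848
  outer loop
   vertex 4.2 3.4 1.0
   vertex 2.2 0.3 0.4
   vertex 0.1 3.8 2.9
  endloop
 endfacet
 facet normal -0.178 0.813 -0.555
  outer loop
   vertex 4.2 3.4 1.0
   vertex 0.1 3.8 2.9
   vertex 1.7 4.9 4.0
  endloop
 endfacet
 facet normal 0.708 -0.337 -0.621
  outer loop
   vertex 4.2 3.4 1.0
   vertex 4.7 1.5 2.6
   vertex 2.2 0.3 0.4
  endloop
 endfacet
 facet normal 0.766 0.520 0.378
  outer loop
   vertex 4.2 3.4 1.0
   vertex 1.7 4.9 4.0
   vertex 4.7 1.5 2.6
  endloop
 endfacet
 facet normal 0.229 -0.940 0.252
  outer loop
   vertex 3.9 1.6 3.7
   vertex 2.2 0.3 0.4
   vertex 4.7 1.5 2.6
  endloop
 endfacet
 facet normal -0.372 -0.327 0.869
  outer loop
   vertex 3.9 1.6 3.7
   vertex 1.7 4.9 4.0
   vertex 0.1 3.8 2.9
  endloop
 endfacet
 facet normal 0.742 0.449 0.498
  outer loop
   vertex 3.9 1.6 3.7
   vertex 4.7 1.5 2.6
   vertex 1.7 4.9 4.0
  endloop
 endfacet
 facet normal -0.715 -0.636 0.290
  outer loop
   vertex 2.0 1.3 2.1
   vertex 0.1 3.8 2.9
   vertex 2.2 0.3 0.4
  endloop
 endfacet
 facet normal -0.473 -0.573 0.669
  outer loop
   vertex 2.0 1.3 2.1
   vertex 3.9 1.6 3.7
   vertex 0.1 3.8 2.9
  endloop
 endfacet
 facet normal -0.260 -0.845 0.467
  outer loop
   vertex 2.0 1.3 2.1
   vertex 2.2 0.3 0.4
   vertex 3.9 1.6 3.7
  endloop
 endfacet
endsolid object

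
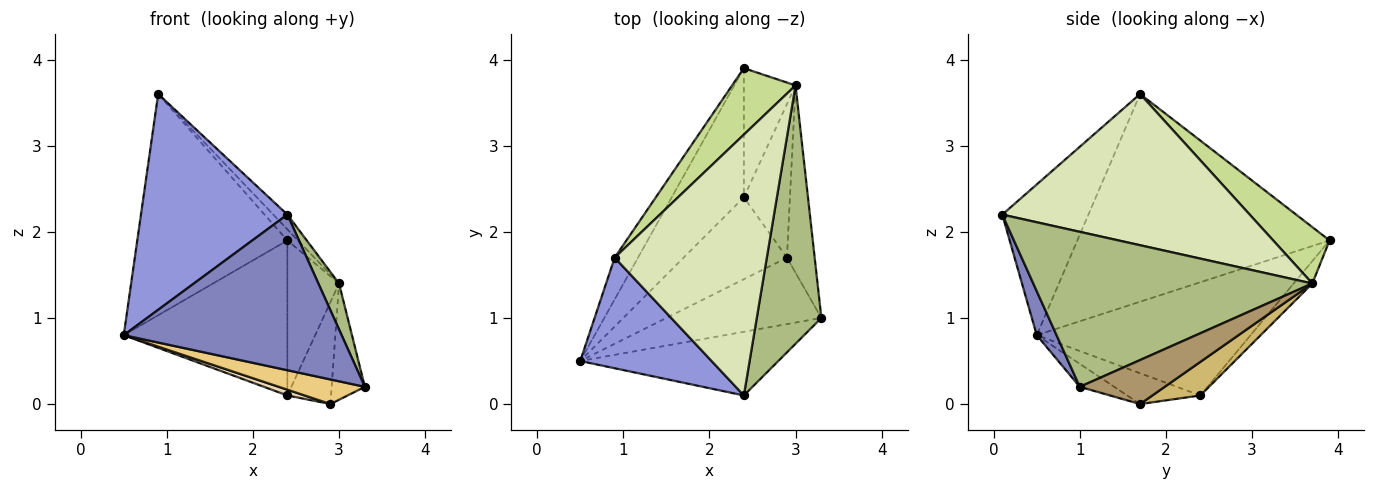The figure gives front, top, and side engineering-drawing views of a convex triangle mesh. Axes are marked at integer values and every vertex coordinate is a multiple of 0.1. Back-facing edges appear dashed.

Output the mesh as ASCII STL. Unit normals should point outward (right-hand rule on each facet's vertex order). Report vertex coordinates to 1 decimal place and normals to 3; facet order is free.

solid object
 facet normal -0.855 0.509 -0.096
  outer loop
   vertex 0.9 1.7 3.6
   vertex 2.4 3.9 1.9
   vertex 0.5 0.5 0.8
  endloop
 endfacet
 facet normal 0.084 -0.922 -0.377
  outer loop
   vertex 2.4 0.1 2.2
   vertex 0.5 0.5 0.8
   vertex 3.3 1.0 0.2
  endloop
 endfacet
 facet normal -0.464 -0.788 0.404
  outer loop
   vertex 2.4 0.1 2.2
   vertex 0.9 1.7 3.6
   vertex 0.5 0.5 0.8
  endloop
 endfacet
 facet normal -0.709 0.542 -0.452
  outer loop
   vertex 2.4 2.4 0.1
   vertex 0.5 0.5 0.8
   vertex 2.4 3.9 1.9
  endloop
 endfacet
 facet normal -0.267 0.740 -0.617
  outer loop
   vertex 3.0 3.7 1.4
   vertex 2.4 2.4 0.1
   vertex 2.4 3.9 1.9
  endloop
 endfacet
 facet normal 0.921 -0.068 0.384
  outer loop
   vertex 3.0 3.7 1.4
   vertex 2.4 0.1 2.2
   vertex 3.3 1.0 0.2
  endloop
 endfacet
 facet normal 0.659 0.124 0.742
  outer loop
   vertex 3.0 3.7 1.4
   vertex 2.4 3.9 1.9
   vertex 0.9 1.7 3.6
  endloop
 endfacet
 facet normal 0.704 0.040 0.709
  outer loop
   vertex 3.0 3.7 1.4
   vertex 0.9 1.7 3.6
   vertex 2.4 0.1 2.2
  endloop
 endfacet
 facet normal 0.803 0.314 -0.506
  outer loop
   vertex 2.9 1.7 0.0
   vertex 3.0 3.7 1.4
   vertex 3.3 1.0 0.2
  endloop
 endfacet
 facet normal 0.519 0.473 -0.712
  outer loop
   vertex 2.9 1.7 0.0
   vertex 2.4 2.4 0.1
   vertex 3.0 3.7 1.4
  endloop
 endfacet
 facet normal -0.138 -0.344 -0.929
  outer loop
   vertex 2.9 1.7 0.0
   vertex 3.3 1.0 0.2
   vertex 0.5 0.5 0.8
  endloop
 endfacet
 facet normal -0.285 -0.067 -0.956
  outer loop
   vertex 2.9 1.7 0.0
   vertex 0.5 0.5 0.8
   vertex 2.4 2.4 0.1
  endloop
 endfacet
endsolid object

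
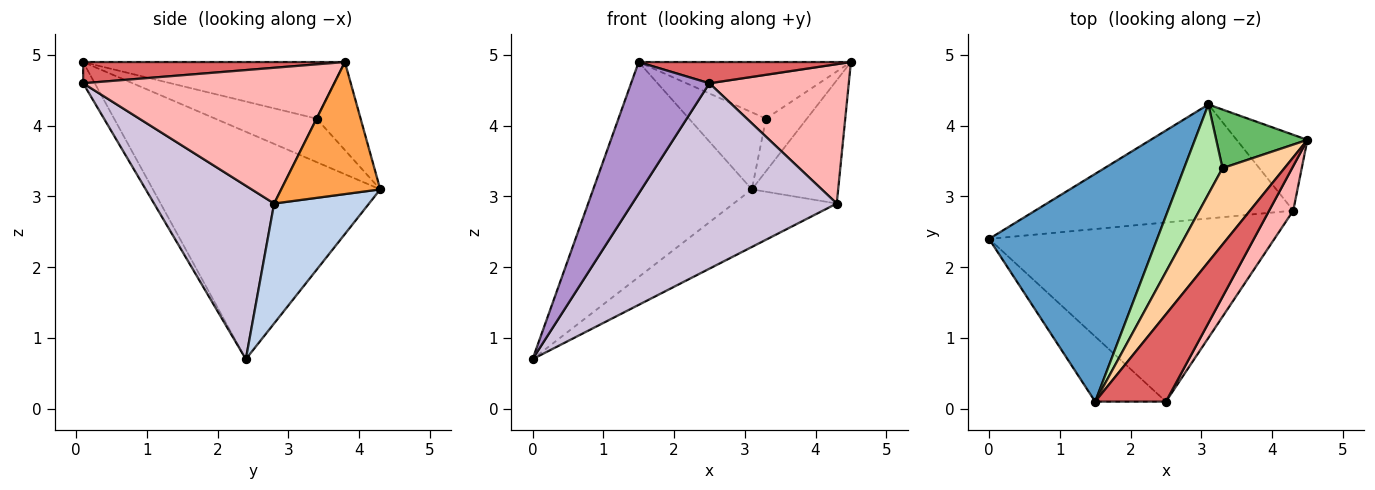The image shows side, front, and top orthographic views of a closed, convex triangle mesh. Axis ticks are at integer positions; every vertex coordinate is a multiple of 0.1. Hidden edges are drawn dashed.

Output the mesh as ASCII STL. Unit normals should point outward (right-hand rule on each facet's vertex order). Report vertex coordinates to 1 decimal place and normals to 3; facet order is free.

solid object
 facet normal -0.701 0.489 0.518
  outer loop
   vertex 3.1 4.3 3.1
   vertex 0.0 2.4 0.7
   vertex 1.5 0.1 4.9
  endloop
 endfacet
 facet normal 0.383 0.416 -0.825
  outer loop
   vertex 4.3 2.8 2.9
   vertex 0.0 2.4 0.7
   vertex 3.1 4.3 3.1
  endloop
 endfacet
 facet normal 0.699 0.609 -0.374
  outer loop
   vertex 4.3 2.8 2.9
   vertex 3.1 4.3 3.1
   vertex 4.5 3.8 4.9
  endloop
 endfacet
 facet normal -0.592 0.480 0.648
  outer loop
   vertex 3.3 3.4 4.1
   vertex 1.5 0.1 4.9
   vertex 4.5 3.8 4.9
  endloop
 endfacet
 facet normal -0.584 0.542 0.605
  outer loop
   vertex 3.3 3.4 4.1
   vertex 4.5 3.8 4.9
   vertex 3.1 4.3 3.1
  endloop
 endfacet
 facet normal -0.651 0.495 0.575
  outer loop
   vertex 3.3 3.4 4.1
   vertex 3.1 4.3 3.1
   vertex 1.5 0.1 4.9
  endloop
 endfacet
 facet normal 0.280 -0.227 0.933
  outer loop
   vertex 2.5 0.1 4.6
   vertex 4.5 3.8 4.9
   vertex 1.5 0.1 4.9
  endloop
 endfacet
 facet normal 0.864 -0.479 0.153
  outer loop
   vertex 2.5 0.1 4.6
   vertex 4.3 2.8 2.9
   vertex 4.5 3.8 4.9
  endloop
 endfacet
 facet normal -0.132 -0.889 -0.439
  outer loop
   vertex 2.5 0.1 4.6
   vertex 1.5 0.1 4.9
   vertex 0.0 2.4 0.7
  endloop
 endfacet
 facet normal 0.389 -0.662 -0.640
  outer loop
   vertex 2.5 0.1 4.6
   vertex 0.0 2.4 0.7
   vertex 4.3 2.8 2.9
  endloop
 endfacet
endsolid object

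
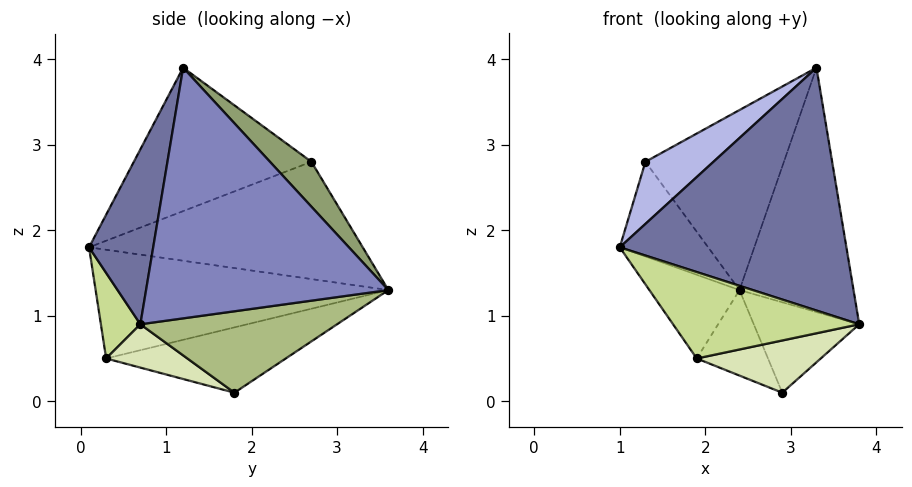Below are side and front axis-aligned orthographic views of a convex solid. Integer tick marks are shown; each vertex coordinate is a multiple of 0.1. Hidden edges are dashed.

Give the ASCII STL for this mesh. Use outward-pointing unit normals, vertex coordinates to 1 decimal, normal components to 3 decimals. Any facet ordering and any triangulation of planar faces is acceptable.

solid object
 facet normal 0.267 -0.942 0.202
  outer loop
   vertex 3.3 1.2 3.9
   vertex 1.0 0.1 1.8
   vertex 3.8 0.7 0.9
  endloop
 endfacet
 facet normal 0.902 0.424 0.080
  outer loop
   vertex 3.3 1.2 3.9
   vertex 3.8 0.7 0.9
   vertex 2.4 3.6 1.3
  endloop
 endfacet
 facet normal -0.847 0.273 -0.457
  outer loop
   vertex 1.3 2.7 2.8
   vertex 2.4 3.6 1.3
   vertex 1.0 0.1 1.8
  endloop
 endfacet
 facet normal -0.595 -0.228 0.771
  outer loop
   vertex 1.3 2.7 2.8
   vertex 1.0 0.1 1.8
   vertex 3.3 1.2 3.9
  endloop
 endfacet
 facet normal 0.226 0.754 0.618
  outer loop
   vertex 1.3 2.7 2.8
   vertex 3.3 1.2 3.9
   vertex 2.4 3.6 1.3
  endloop
 endfacet
 facet normal 0.834 0.447 -0.323
  outer loop
   vertex 2.9 1.8 0.1
   vertex 2.4 3.6 1.3
   vertex 3.8 0.7 0.9
  endloop
 endfacet
 facet normal 0.207 -0.978 -0.007
  outer loop
   vertex 1.9 0.3 0.5
   vertex 3.8 0.7 0.9
   vertex 1.0 0.1 1.8
  endloop
 endfacet
 facet normal 0.270 -0.412 -0.870
  outer loop
   vertex 1.9 0.3 0.5
   vertex 2.9 1.8 0.1
   vertex 3.8 0.7 0.9
  endloop
 endfacet
 facet normal -0.814 0.250 -0.525
  outer loop
   vertex 1.9 0.3 0.5
   vertex 1.0 0.1 1.8
   vertex 2.4 3.6 1.3
  endloop
 endfacet
 facet normal -0.677 0.269 -0.685
  outer loop
   vertex 1.9 0.3 0.5
   vertex 2.4 3.6 1.3
   vertex 2.9 1.8 0.1
  endloop
 endfacet
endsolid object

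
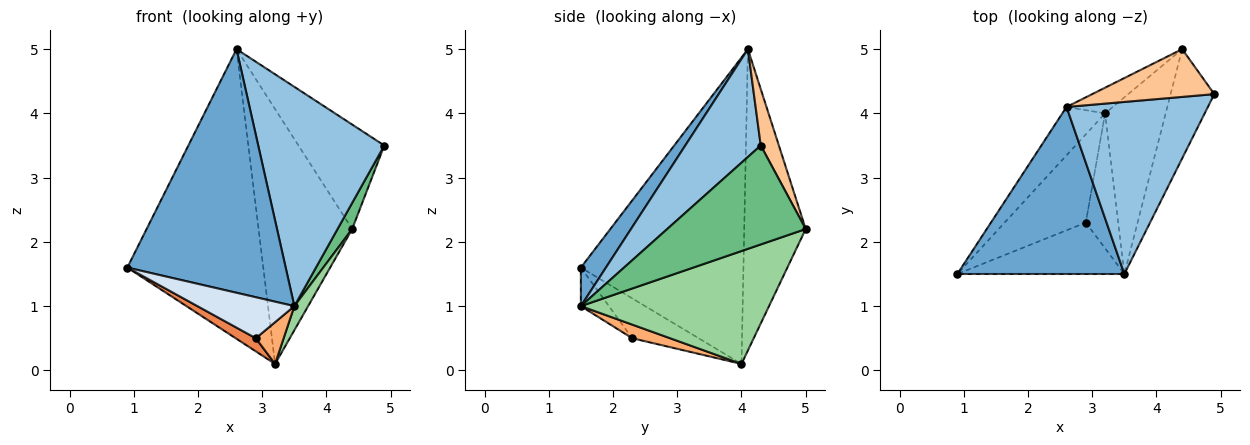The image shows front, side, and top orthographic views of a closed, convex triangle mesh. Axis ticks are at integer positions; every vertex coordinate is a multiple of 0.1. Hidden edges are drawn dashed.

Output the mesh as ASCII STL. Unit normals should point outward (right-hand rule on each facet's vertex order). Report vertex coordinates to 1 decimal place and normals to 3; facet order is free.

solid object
 facet normal 0.129 -0.818 0.561
  outer loop
   vertex 2.6 4.1 5.0
   vertex 0.9 1.5 1.6
   vertex 3.5 1.5 1.0
  endloop
 endfacet
 facet normal 0.426 -0.712 0.558
  outer loop
   vertex 2.6 4.1 5.0
   vertex 3.5 1.5 1.0
   vertex 4.9 4.3 3.5
  endloop
 endfacet
 facet normal -0.763 0.638 -0.106
  outer loop
   vertex 2.6 4.1 5.0
   vertex 3.2 4.0 0.1
   vertex 0.9 1.5 1.6
  endloop
 endfacet
 facet normal -0.178 -0.614 -0.769
  outer loop
   vertex 2.9 2.3 0.5
   vertex 3.5 1.5 1.0
   vertex 0.9 1.5 1.6
  endloop
 endfacet
 facet normal -0.437 -0.132 -0.890
  outer loop
   vertex 2.9 2.3 0.5
   vertex 0.9 1.5 1.6
   vertex 3.2 4.0 0.1
  endloop
 endfacet
 facet normal 0.373 -0.274 -0.886
  outer loop
   vertex 2.9 2.3 0.5
   vertex 3.2 4.0 0.1
   vertex 3.5 1.5 1.0
  endloop
 endfacet
 facet normal 0.189 0.893 0.408
  outer loop
   vertex 4.4 5.0 2.2
   vertex 2.6 4.1 5.0
   vertex 4.9 4.3 3.5
  endloop
 endfacet
 facet normal -0.547 0.833 -0.084
  outer loop
   vertex 4.4 5.0 2.2
   vertex 3.2 4.0 0.1
   vertex 2.6 4.1 5.0
  endloop
 endfacet
 facet normal 0.911 -0.096 -0.402
  outer loop
   vertex 4.4 5.0 2.2
   vertex 4.9 4.3 3.5
   vertex 3.5 1.5 1.0
  endloop
 endfacet
 facet normal 0.879 -0.064 -0.472
  outer loop
   vertex 4.4 5.0 2.2
   vertex 3.5 1.5 1.0
   vertex 3.2 4.0 0.1
  endloop
 endfacet
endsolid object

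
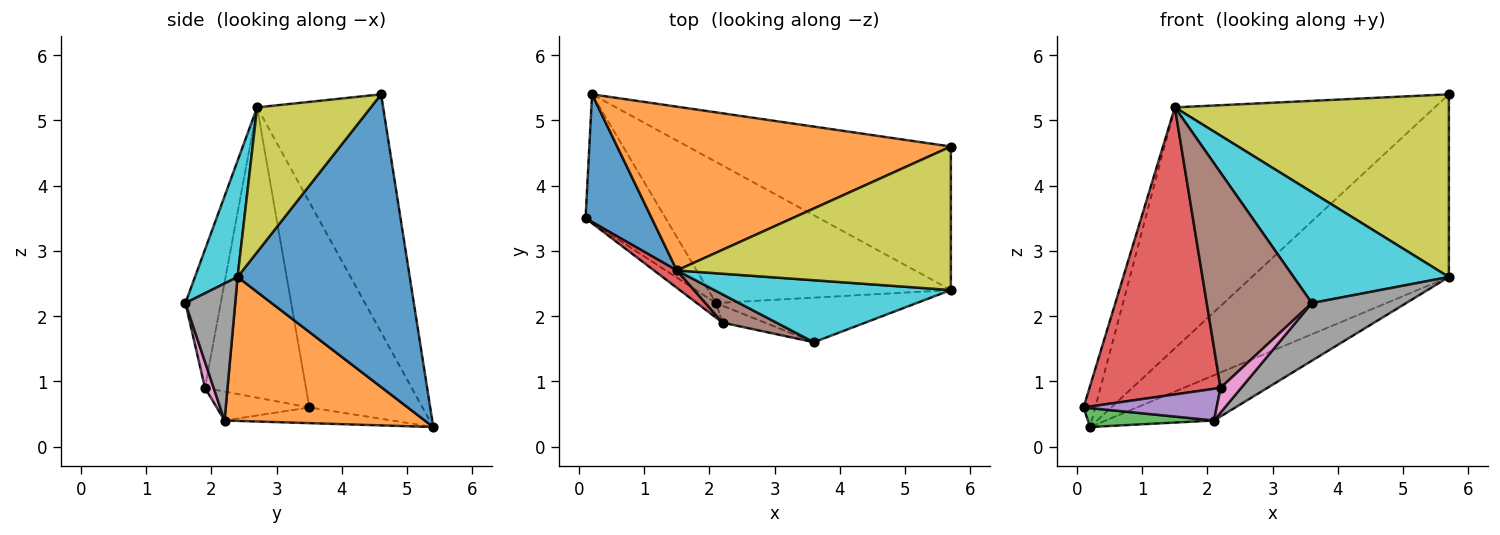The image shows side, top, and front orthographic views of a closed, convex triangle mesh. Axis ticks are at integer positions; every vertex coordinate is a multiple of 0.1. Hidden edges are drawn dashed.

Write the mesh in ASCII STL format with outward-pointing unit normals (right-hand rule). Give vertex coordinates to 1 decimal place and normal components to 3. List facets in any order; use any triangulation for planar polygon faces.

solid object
 facet normal -0.947 0.098 0.305
  outer loop
   vertex 1.5 2.7 5.2
   vertex 0.2 5.4 0.3
   vertex 0.1 3.5 0.6
  endloop
 endfacet
 facet normal -0.372 0.768 0.522
  outer loop
   vertex 1.5 2.7 5.2
   vertex 5.7 4.6 5.4
   vertex 0.2 5.4 0.3
  endloop
 endfacet
 facet normal -0.190 -0.143 -0.971
  outer loop
   vertex 2.1 2.2 0.4
   vertex 0.1 3.5 0.6
   vertex 0.2 5.4 0.3
  endloop
 endfacet
 facet normal -0.610 -0.791 0.048
  outer loop
   vertex 2.2 1.9 0.9
   vertex 1.5 2.7 5.2
   vertex 0.1 3.5 0.6
  endloop
 endfacet
 facet normal -0.534 -0.768 -0.354
  outer loop
   vertex 2.2 1.9 0.9
   vertex 0.1 3.5 0.6
   vertex 2.1 2.2 0.4
  endloop
 endfacet
 facet normal -0.316 -0.941 0.124
  outer loop
   vertex 2.2 1.9 0.9
   vertex 3.6 1.6 2.2
   vertex 1.5 2.7 5.2
  endloop
 endfacet
 facet normal 0.328 -0.780 -0.533
  outer loop
   vertex 2.2 1.9 0.9
   vertex 2.1 2.2 0.4
   vertex 3.6 1.6 2.2
  endloop
 endfacet
 facet normal 0.386 -0.730 -0.565
  outer loop
   vertex 5.7 2.4 2.6
   vertex 3.6 1.6 2.2
   vertex 2.1 2.2 0.4
  endloop
 endfacet
 facet normal 0.310 -0.748 0.587
  outer loop
   vertex 5.7 2.4 2.6
   vertex 5.7 4.6 5.4
   vertex 1.5 2.7 5.2
  endloop
 endfacet
 facet normal 0.233 -0.849 0.474
  outer loop
   vertex 5.7 2.4 2.6
   vertex 1.5 2.7 5.2
   vertex 3.6 1.6 2.2
  endloop
 endfacet
 facet normal 0.566 0.648 -0.509
  outer loop
   vertex 5.7 2.4 2.6
   vertex 0.2 5.4 0.3
   vertex 5.7 4.6 5.4
  endloop
 endfacet
 facet normal 0.492 0.266 -0.829
  outer loop
   vertex 5.7 2.4 2.6
   vertex 2.1 2.2 0.4
   vertex 0.2 5.4 0.3
  endloop
 endfacet
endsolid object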